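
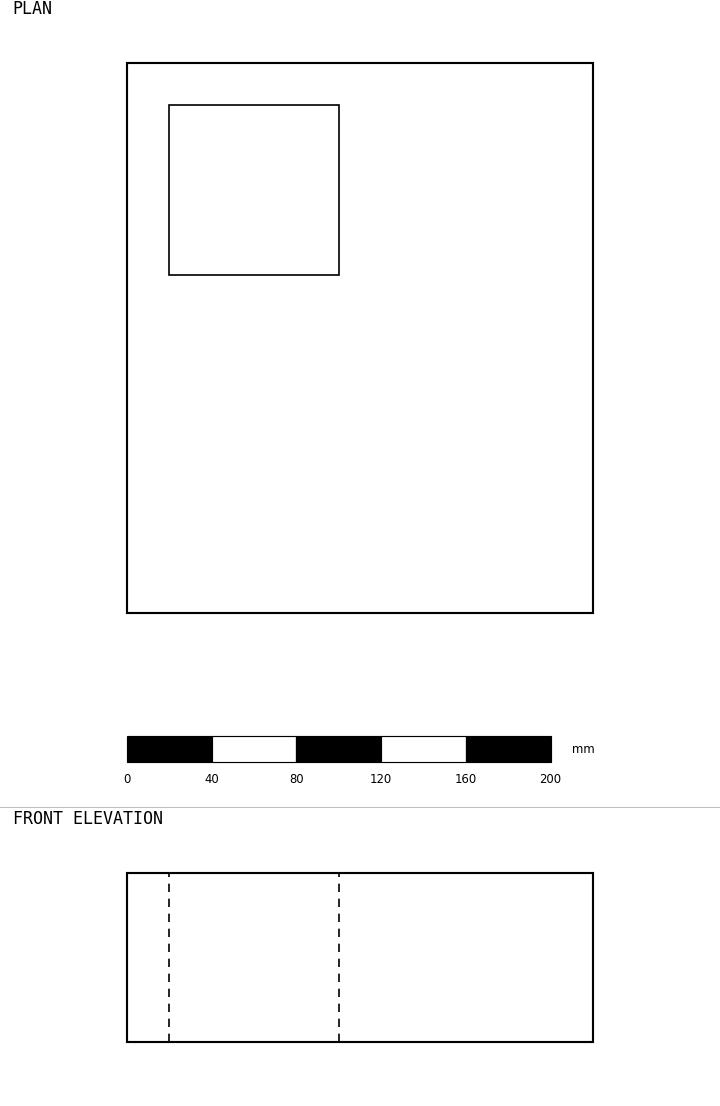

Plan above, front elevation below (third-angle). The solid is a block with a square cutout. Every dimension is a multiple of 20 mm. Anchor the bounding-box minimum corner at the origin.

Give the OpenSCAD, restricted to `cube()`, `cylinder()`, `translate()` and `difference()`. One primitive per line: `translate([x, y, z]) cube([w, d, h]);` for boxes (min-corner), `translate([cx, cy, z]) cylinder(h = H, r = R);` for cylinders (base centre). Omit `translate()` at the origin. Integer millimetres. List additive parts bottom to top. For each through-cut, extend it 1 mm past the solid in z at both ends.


difference() {
  cube([220, 260, 80]);
  translate([20, 160, -1]) cube([80, 80, 82]);
}


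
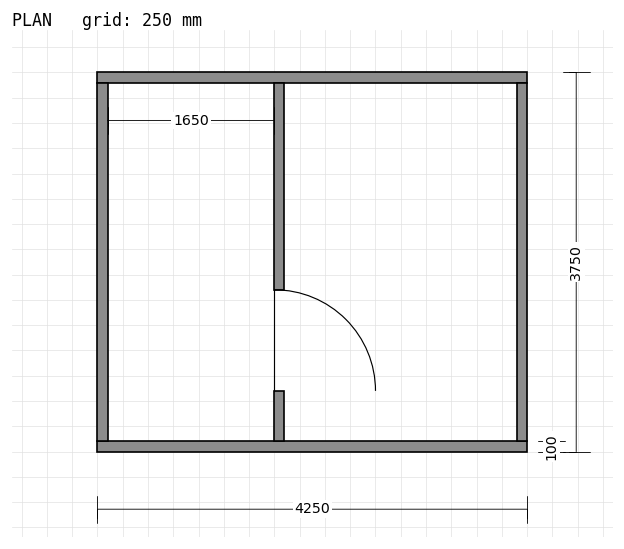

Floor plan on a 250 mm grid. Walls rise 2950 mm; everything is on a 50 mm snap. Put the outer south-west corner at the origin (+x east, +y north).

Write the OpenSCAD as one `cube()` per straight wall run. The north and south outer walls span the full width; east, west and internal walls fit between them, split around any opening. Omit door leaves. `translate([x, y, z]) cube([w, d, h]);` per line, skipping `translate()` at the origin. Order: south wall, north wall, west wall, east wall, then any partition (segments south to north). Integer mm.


cube([4250, 100, 2950]);
translate([0, 3650, 0]) cube([4250, 100, 2950]);
translate([0, 100, 0]) cube([100, 3550, 2950]);
translate([4150, 100, 0]) cube([100, 3550, 2950]);
translate([1750, 100, 0]) cube([100, 500, 2950]);
translate([1750, 1600, 0]) cube([100, 2050, 2950]);


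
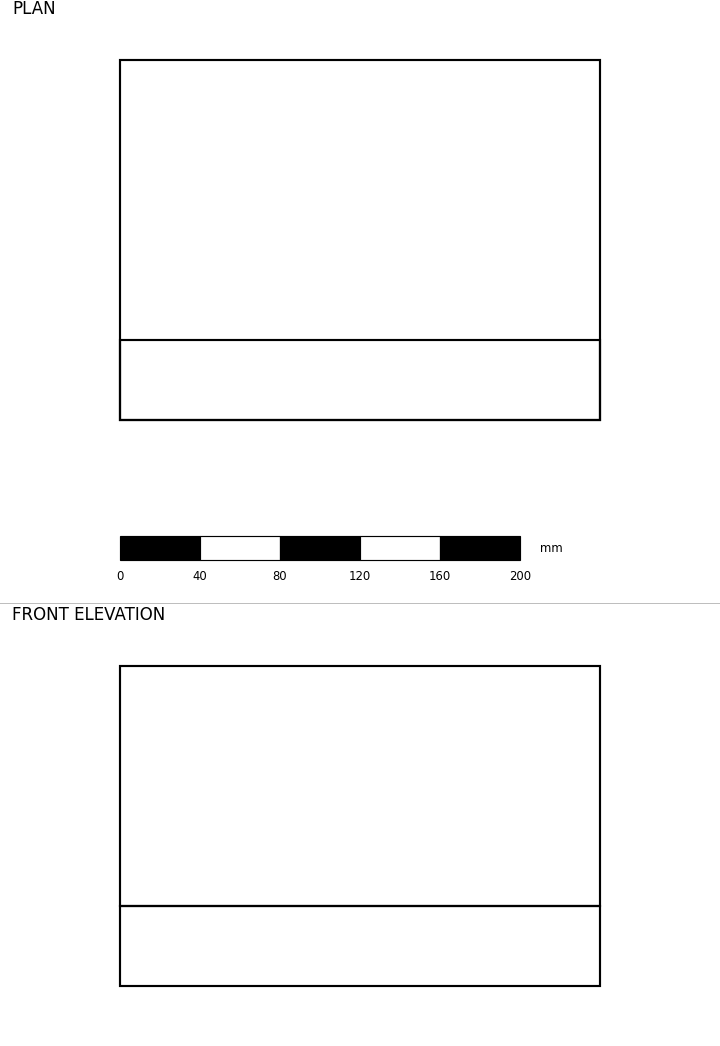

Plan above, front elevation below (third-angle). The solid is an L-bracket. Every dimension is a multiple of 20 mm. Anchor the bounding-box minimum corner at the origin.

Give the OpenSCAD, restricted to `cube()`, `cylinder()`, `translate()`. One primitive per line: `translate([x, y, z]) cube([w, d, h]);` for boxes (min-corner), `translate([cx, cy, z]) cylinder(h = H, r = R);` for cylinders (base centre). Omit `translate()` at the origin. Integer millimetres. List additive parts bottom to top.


cube([240, 180, 40]);
translate([0, 0, 40]) cube([240, 40, 120]);


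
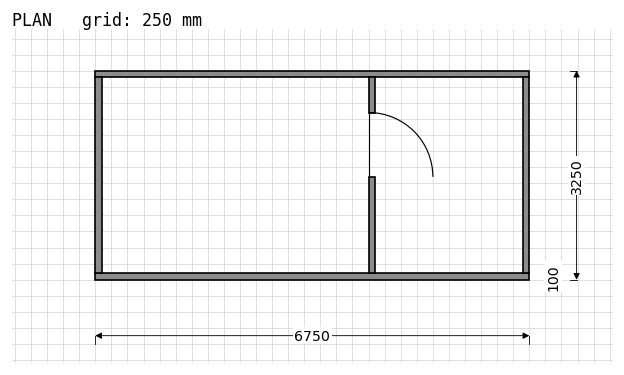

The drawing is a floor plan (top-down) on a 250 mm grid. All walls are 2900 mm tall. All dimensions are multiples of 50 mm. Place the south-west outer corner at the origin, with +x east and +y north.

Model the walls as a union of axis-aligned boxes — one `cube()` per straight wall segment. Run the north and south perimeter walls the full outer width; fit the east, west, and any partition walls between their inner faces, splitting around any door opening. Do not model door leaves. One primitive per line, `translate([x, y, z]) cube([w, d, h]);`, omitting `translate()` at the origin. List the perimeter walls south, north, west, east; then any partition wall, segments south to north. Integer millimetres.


cube([6750, 100, 2900]);
translate([0, 3150, 0]) cube([6750, 100, 2900]);
translate([0, 100, 0]) cube([100, 3050, 2900]);
translate([6650, 100, 0]) cube([100, 3050, 2900]);
translate([4250, 100, 0]) cube([100, 1500, 2900]);
translate([4250, 2600, 0]) cube([100, 550, 2900]);


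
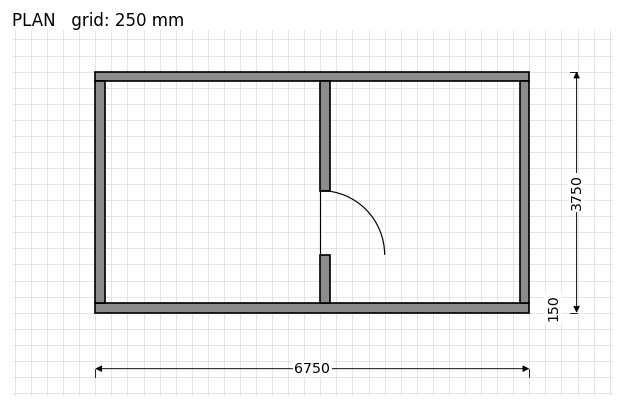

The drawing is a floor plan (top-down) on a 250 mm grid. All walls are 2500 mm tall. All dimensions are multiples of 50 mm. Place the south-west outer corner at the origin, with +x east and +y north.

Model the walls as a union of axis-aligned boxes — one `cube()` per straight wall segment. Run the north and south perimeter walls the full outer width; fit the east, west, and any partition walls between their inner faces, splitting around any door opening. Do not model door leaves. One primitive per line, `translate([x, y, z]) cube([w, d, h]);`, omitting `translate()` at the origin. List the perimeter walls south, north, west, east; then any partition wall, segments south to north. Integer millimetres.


cube([6750, 150, 2500]);
translate([0, 3600, 0]) cube([6750, 150, 2500]);
translate([0, 150, 0]) cube([150, 3450, 2500]);
translate([6600, 150, 0]) cube([150, 3450, 2500]);
translate([3500, 150, 0]) cube([150, 750, 2500]);
translate([3500, 1900, 0]) cube([150, 1700, 2500]);


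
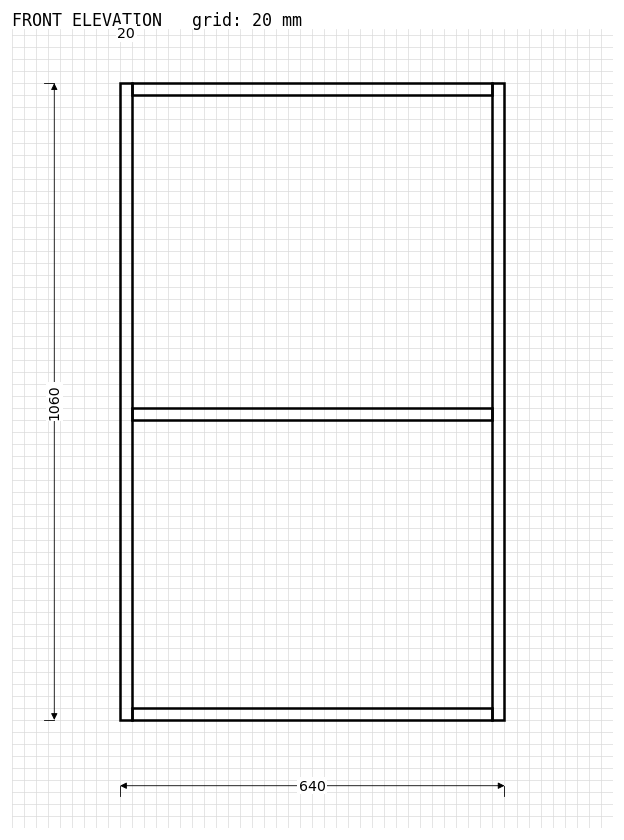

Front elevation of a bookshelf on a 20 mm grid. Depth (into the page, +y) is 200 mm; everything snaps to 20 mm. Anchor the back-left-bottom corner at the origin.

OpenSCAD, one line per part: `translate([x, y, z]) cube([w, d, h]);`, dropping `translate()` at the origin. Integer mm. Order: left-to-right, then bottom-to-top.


cube([20, 200, 1060]);
translate([20, 0, 0]) cube([600, 200, 20]);
translate([20, 0, 500]) cube([600, 200, 20]);
translate([20, 0, 1040]) cube([600, 200, 20]);
translate([620, 0, 0]) cube([20, 200, 1060]);


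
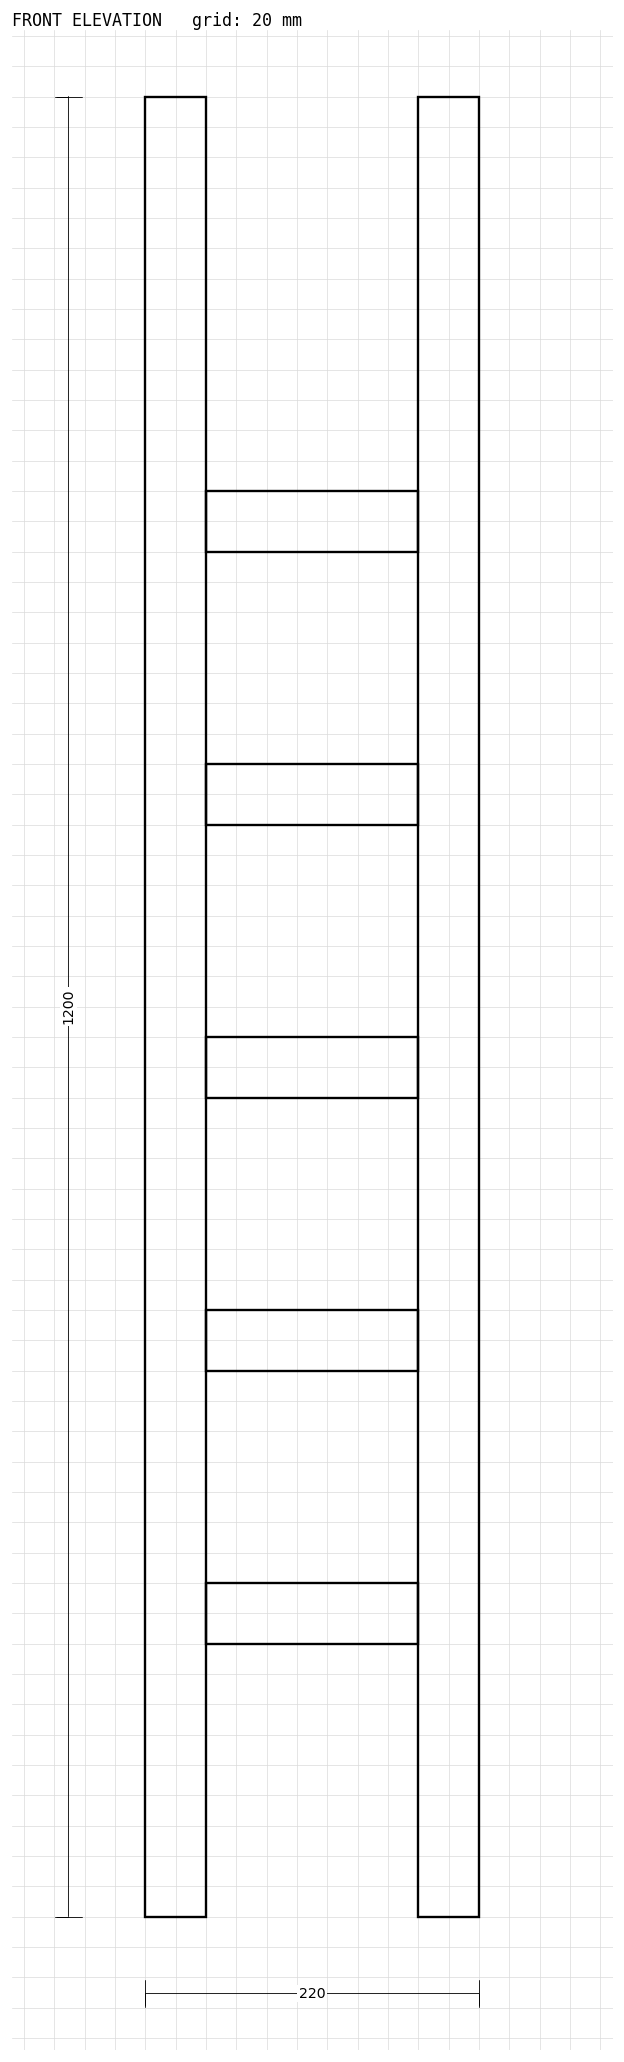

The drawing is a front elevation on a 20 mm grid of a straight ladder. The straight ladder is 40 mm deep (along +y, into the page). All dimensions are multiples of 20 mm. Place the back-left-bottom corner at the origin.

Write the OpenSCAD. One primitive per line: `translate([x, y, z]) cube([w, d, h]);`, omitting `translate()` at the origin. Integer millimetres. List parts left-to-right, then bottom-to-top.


cube([40, 40, 1200]);
translate([40, 0, 180]) cube([140, 40, 40]);
translate([40, 0, 360]) cube([140, 40, 40]);
translate([40, 0, 540]) cube([140, 40, 40]);
translate([40, 0, 720]) cube([140, 40, 40]);
translate([40, 0, 900]) cube([140, 40, 40]);
translate([180, 0, 0]) cube([40, 40, 1200]);


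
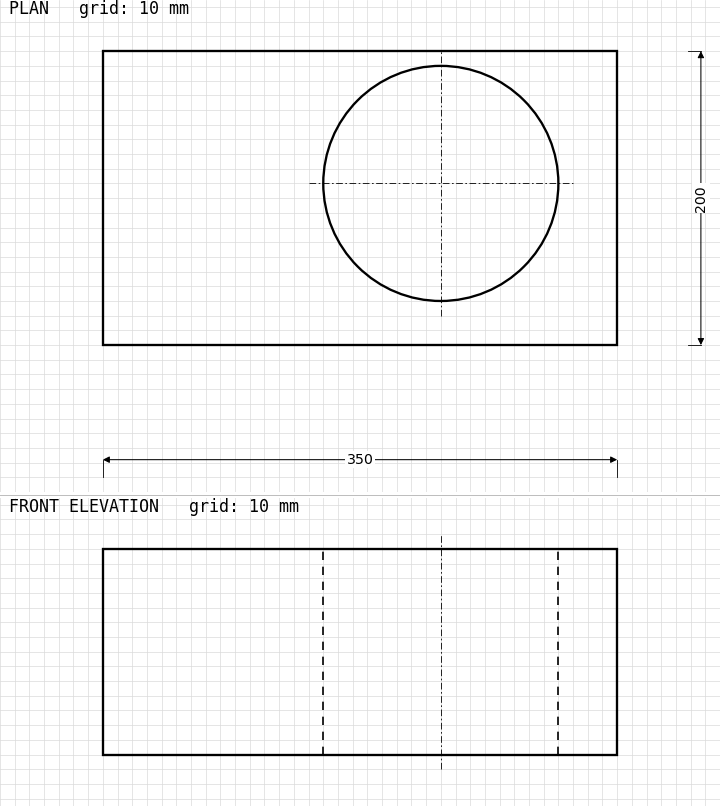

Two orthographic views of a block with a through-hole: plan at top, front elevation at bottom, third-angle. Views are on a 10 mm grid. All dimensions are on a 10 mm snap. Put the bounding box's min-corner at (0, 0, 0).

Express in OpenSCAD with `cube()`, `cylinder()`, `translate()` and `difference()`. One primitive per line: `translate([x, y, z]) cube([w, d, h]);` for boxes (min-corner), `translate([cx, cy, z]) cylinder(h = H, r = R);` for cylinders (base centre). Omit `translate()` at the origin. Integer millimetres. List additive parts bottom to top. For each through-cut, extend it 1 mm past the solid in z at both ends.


difference() {
  cube([350, 200, 140]);
  translate([230, 110, -1]) cylinder(h = 142, r = 80);
}


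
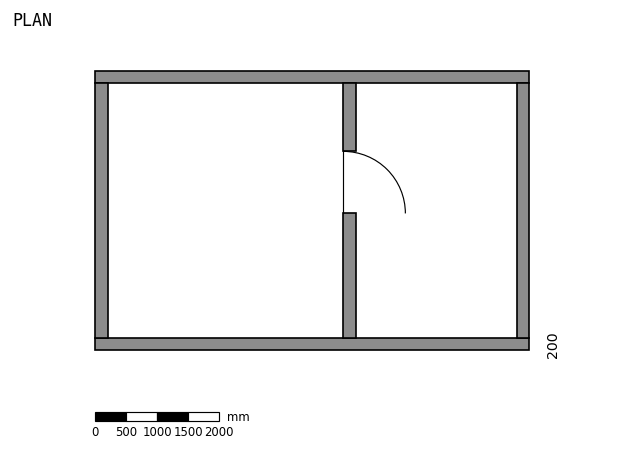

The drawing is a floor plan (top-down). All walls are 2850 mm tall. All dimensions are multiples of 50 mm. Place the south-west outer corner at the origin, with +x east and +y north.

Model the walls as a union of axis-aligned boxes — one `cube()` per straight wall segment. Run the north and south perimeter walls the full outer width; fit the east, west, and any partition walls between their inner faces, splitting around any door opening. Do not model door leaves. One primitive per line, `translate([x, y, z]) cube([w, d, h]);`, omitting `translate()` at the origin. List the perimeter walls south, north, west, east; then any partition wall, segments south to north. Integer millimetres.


cube([7000, 200, 2850]);
translate([0, 4300, 0]) cube([7000, 200, 2850]);
translate([0, 200, 0]) cube([200, 4100, 2850]);
translate([6800, 200, 0]) cube([200, 4100, 2850]);
translate([4000, 200, 0]) cube([200, 2000, 2850]);
translate([4000, 3200, 0]) cube([200, 1100, 2850]);


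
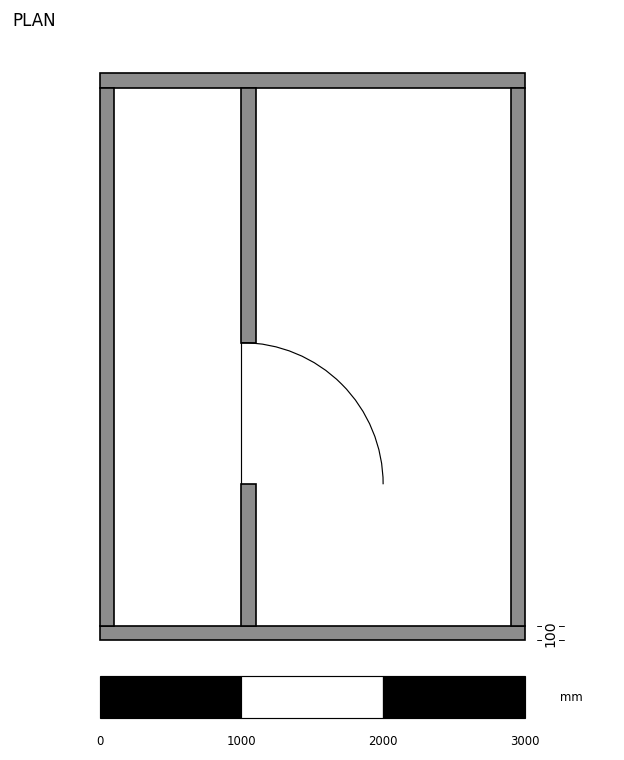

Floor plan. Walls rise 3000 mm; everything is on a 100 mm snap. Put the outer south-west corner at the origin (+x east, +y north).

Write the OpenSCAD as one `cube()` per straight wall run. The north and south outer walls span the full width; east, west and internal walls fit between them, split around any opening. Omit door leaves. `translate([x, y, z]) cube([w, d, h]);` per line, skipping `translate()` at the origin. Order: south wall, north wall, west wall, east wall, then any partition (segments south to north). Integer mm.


cube([3000, 100, 3000]);
translate([0, 3900, 0]) cube([3000, 100, 3000]);
translate([0, 100, 0]) cube([100, 3800, 3000]);
translate([2900, 100, 0]) cube([100, 3800, 3000]);
translate([1000, 100, 0]) cube([100, 1000, 3000]);
translate([1000, 2100, 0]) cube([100, 1800, 3000]);


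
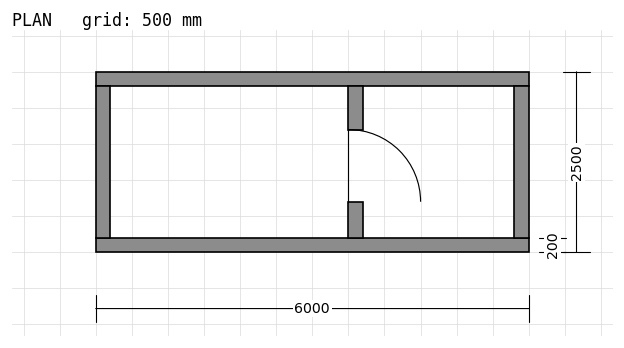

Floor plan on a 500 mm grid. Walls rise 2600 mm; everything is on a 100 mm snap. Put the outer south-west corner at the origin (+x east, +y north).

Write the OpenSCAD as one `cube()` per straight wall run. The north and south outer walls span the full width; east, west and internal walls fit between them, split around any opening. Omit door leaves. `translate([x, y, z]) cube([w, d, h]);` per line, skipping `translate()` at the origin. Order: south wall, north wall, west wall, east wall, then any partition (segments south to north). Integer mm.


cube([6000, 200, 2600]);
translate([0, 2300, 0]) cube([6000, 200, 2600]);
translate([0, 200, 0]) cube([200, 2100, 2600]);
translate([5800, 200, 0]) cube([200, 2100, 2600]);
translate([3500, 200, 0]) cube([200, 500, 2600]);
translate([3500, 1700, 0]) cube([200, 600, 2600]);


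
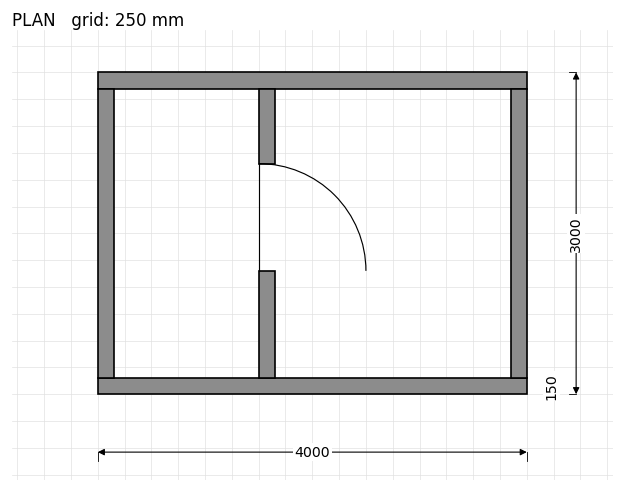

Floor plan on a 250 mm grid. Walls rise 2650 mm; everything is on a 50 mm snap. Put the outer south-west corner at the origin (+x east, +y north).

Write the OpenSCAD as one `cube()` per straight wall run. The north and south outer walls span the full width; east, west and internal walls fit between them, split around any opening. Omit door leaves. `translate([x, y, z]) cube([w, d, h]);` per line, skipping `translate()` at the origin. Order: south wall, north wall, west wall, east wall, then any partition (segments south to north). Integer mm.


cube([4000, 150, 2650]);
translate([0, 2850, 0]) cube([4000, 150, 2650]);
translate([0, 150, 0]) cube([150, 2700, 2650]);
translate([3850, 150, 0]) cube([150, 2700, 2650]);
translate([1500, 150, 0]) cube([150, 1000, 2650]);
translate([1500, 2150, 0]) cube([150, 700, 2650]);


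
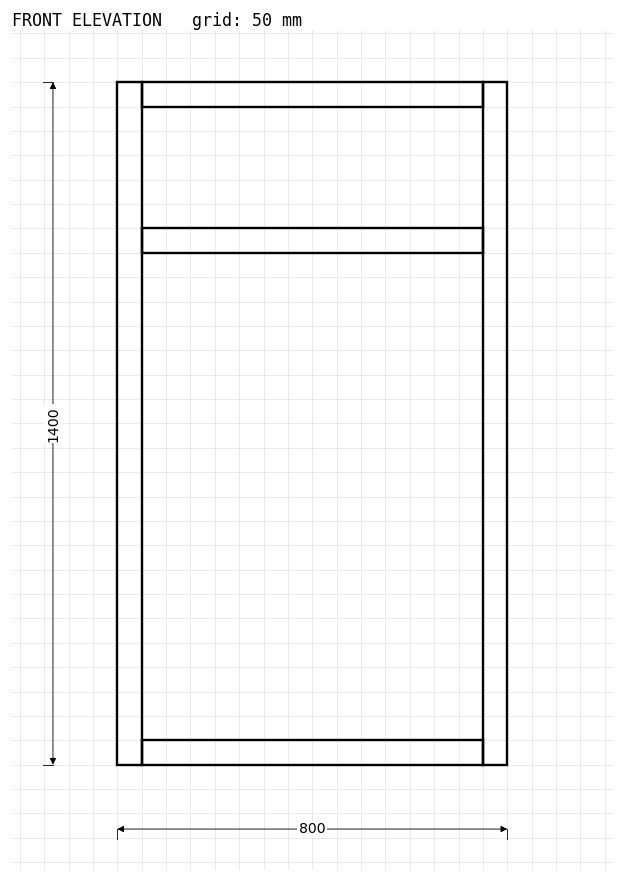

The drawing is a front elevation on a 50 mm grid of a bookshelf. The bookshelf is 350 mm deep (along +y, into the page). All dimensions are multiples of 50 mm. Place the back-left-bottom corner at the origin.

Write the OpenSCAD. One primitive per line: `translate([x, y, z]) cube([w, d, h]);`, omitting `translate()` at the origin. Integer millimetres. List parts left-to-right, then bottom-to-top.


cube([50, 350, 1400]);
translate([50, 0, 0]) cube([700, 350, 50]);
translate([50, 0, 1050]) cube([700, 350, 50]);
translate([50, 0, 1350]) cube([700, 350, 50]);
translate([750, 0, 0]) cube([50, 350, 1400]);


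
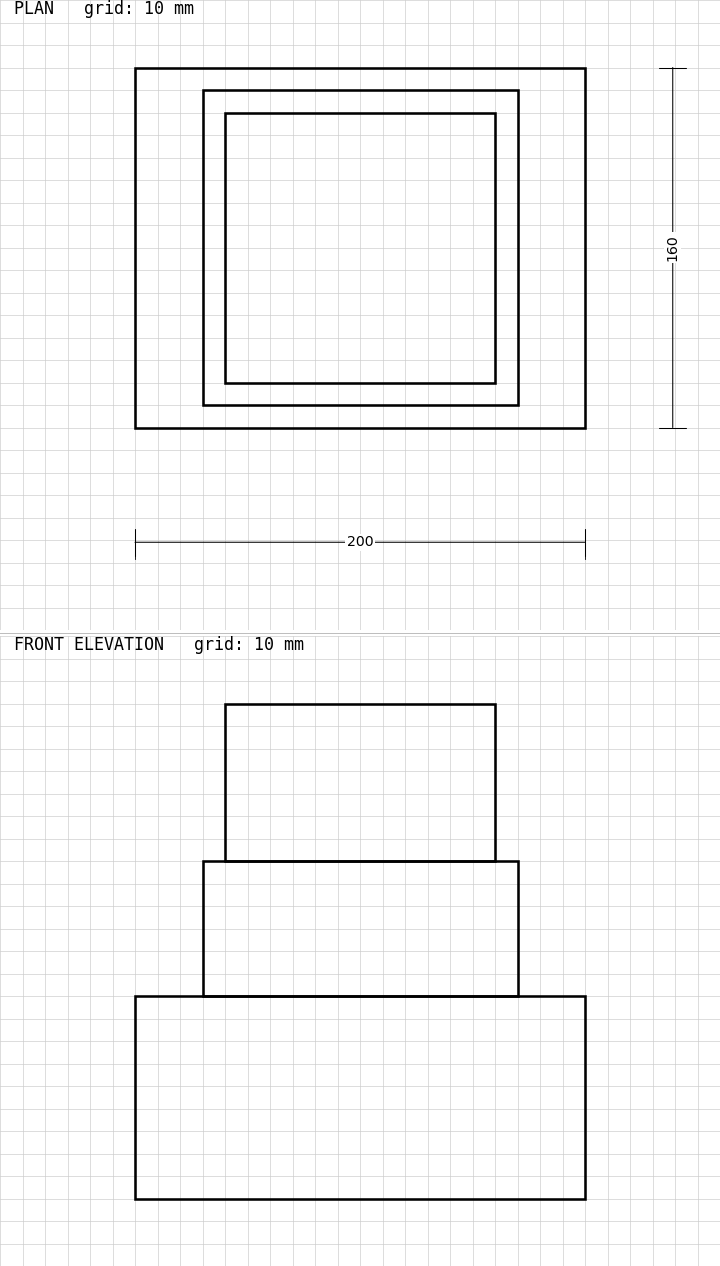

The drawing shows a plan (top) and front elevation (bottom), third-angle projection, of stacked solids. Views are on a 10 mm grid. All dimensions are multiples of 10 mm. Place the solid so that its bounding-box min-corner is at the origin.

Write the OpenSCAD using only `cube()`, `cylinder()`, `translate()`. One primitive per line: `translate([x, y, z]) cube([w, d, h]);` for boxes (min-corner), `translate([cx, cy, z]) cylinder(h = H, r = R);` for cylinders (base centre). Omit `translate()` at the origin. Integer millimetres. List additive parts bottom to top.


cube([200, 160, 90]);
translate([30, 10, 90]) cube([140, 140, 60]);
translate([40, 20, 150]) cube([120, 120, 70]);


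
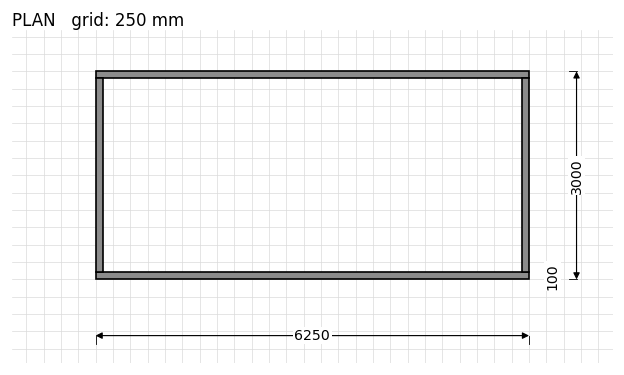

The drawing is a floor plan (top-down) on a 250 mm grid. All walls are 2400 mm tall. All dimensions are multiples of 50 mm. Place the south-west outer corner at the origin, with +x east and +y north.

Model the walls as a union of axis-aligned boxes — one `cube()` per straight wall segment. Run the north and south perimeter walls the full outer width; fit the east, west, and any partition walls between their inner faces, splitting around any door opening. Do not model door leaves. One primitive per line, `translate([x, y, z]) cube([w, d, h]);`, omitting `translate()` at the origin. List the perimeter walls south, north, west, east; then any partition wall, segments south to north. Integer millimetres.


cube([6250, 100, 2400]);
translate([0, 2900, 0]) cube([6250, 100, 2400]);
translate([0, 100, 0]) cube([100, 2800, 2400]);
translate([6150, 100, 0]) cube([100, 2800, 2400]);


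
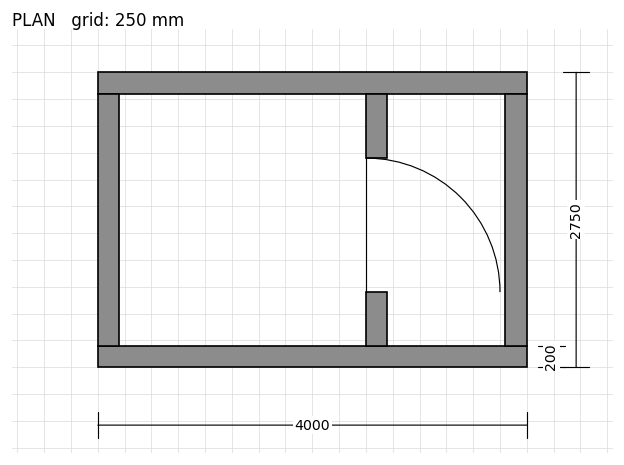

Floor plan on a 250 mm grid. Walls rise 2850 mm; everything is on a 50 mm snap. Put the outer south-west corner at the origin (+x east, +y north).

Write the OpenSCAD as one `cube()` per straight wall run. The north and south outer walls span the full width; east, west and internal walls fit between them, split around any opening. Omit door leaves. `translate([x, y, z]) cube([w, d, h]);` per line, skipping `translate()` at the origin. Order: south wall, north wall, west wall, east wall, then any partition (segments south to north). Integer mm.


cube([4000, 200, 2850]);
translate([0, 2550, 0]) cube([4000, 200, 2850]);
translate([0, 200, 0]) cube([200, 2350, 2850]);
translate([3800, 200, 0]) cube([200, 2350, 2850]);
translate([2500, 200, 0]) cube([200, 500, 2850]);
translate([2500, 1950, 0]) cube([200, 600, 2850]);


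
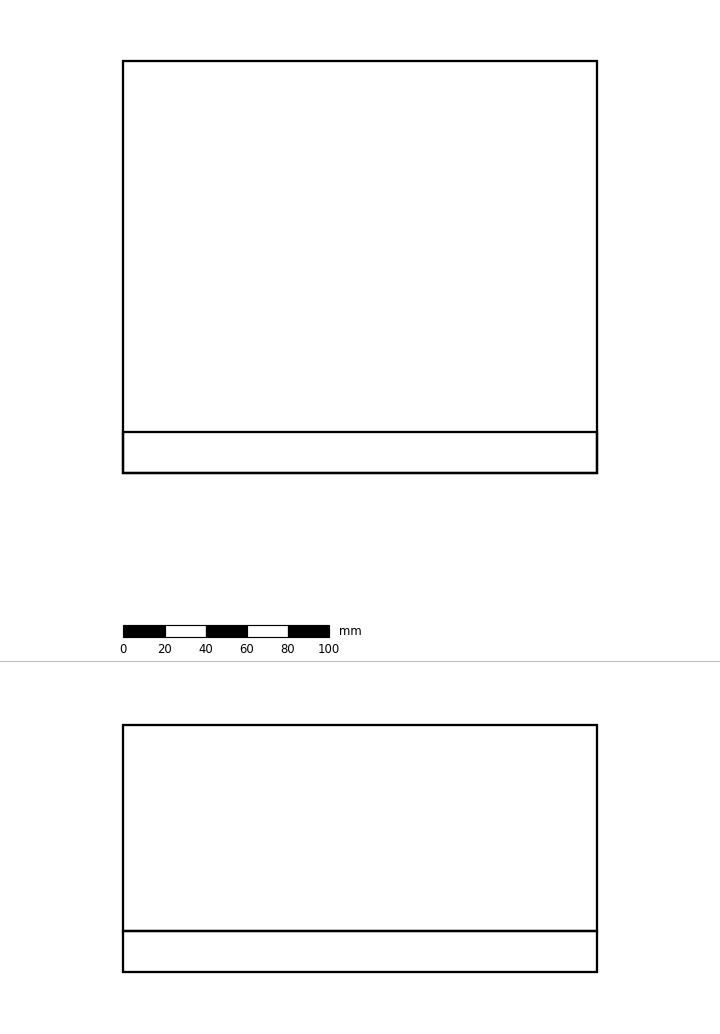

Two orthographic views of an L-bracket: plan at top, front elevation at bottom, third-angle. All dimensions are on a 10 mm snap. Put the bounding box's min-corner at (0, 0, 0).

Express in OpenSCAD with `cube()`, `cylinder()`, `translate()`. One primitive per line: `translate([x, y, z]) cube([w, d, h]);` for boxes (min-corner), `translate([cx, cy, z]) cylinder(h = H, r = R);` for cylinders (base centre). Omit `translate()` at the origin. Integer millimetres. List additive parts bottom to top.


cube([230, 200, 20]);
translate([0, 0, 20]) cube([230, 20, 100]);


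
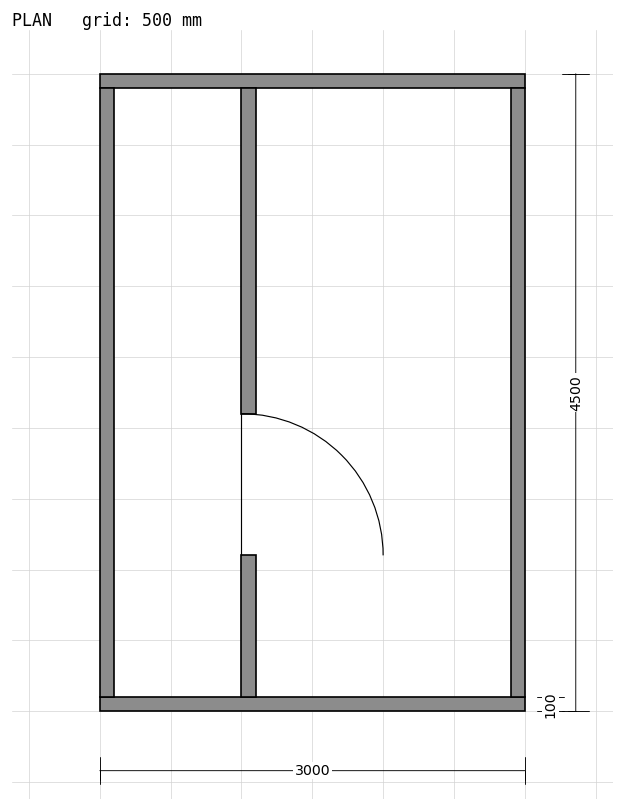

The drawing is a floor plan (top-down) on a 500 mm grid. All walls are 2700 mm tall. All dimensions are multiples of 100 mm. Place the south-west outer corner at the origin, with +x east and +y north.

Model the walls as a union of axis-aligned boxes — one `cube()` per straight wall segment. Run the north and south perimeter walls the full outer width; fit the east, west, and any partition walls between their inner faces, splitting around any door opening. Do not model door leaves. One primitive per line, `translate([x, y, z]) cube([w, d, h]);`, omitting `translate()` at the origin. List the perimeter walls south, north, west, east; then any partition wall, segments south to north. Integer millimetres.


cube([3000, 100, 2700]);
translate([0, 4400, 0]) cube([3000, 100, 2700]);
translate([0, 100, 0]) cube([100, 4300, 2700]);
translate([2900, 100, 0]) cube([100, 4300, 2700]);
translate([1000, 100, 0]) cube([100, 1000, 2700]);
translate([1000, 2100, 0]) cube([100, 2300, 2700]);


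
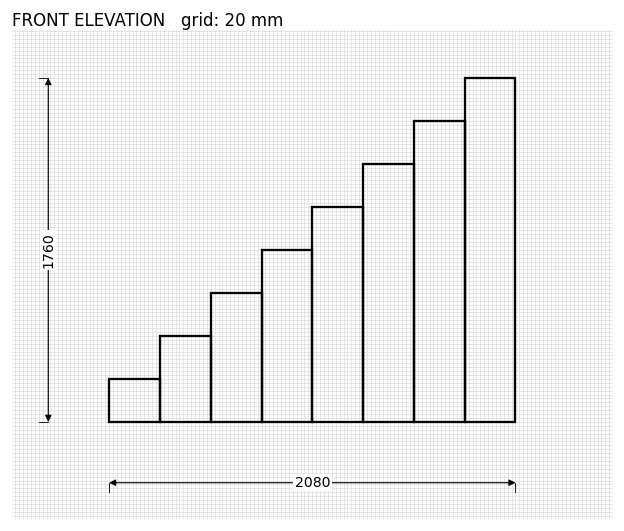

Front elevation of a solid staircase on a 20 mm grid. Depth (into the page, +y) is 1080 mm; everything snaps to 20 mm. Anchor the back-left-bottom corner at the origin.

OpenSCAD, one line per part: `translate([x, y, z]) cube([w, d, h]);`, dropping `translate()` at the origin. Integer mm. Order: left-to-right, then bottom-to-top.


cube([260, 1080, 220]);
translate([260, 0, 0]) cube([260, 1080, 440]);
translate([520, 0, 0]) cube([260, 1080, 660]);
translate([780, 0, 0]) cube([260, 1080, 880]);
translate([1040, 0, 0]) cube([260, 1080, 1100]);
translate([1300, 0, 0]) cube([260, 1080, 1320]);
translate([1560, 0, 0]) cube([260, 1080, 1540]);
translate([1820, 0, 0]) cube([260, 1080, 1760]);


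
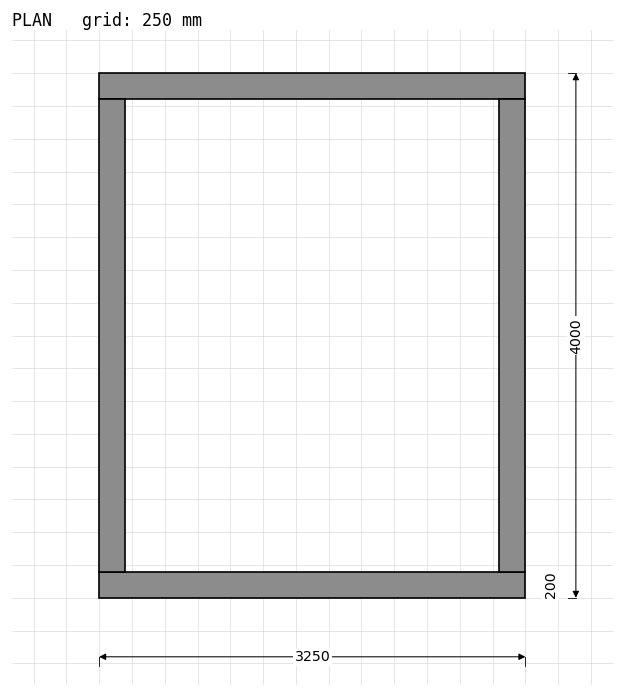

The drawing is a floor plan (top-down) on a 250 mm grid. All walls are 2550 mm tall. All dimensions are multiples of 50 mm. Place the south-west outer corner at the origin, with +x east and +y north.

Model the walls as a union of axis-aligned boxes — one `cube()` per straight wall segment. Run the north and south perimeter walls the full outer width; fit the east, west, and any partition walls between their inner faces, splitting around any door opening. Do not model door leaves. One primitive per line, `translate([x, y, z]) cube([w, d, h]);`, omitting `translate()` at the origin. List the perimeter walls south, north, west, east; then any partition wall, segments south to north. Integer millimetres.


cube([3250, 200, 2550]);
translate([0, 3800, 0]) cube([3250, 200, 2550]);
translate([0, 200, 0]) cube([200, 3600, 2550]);
translate([3050, 200, 0]) cube([200, 3600, 2550]);


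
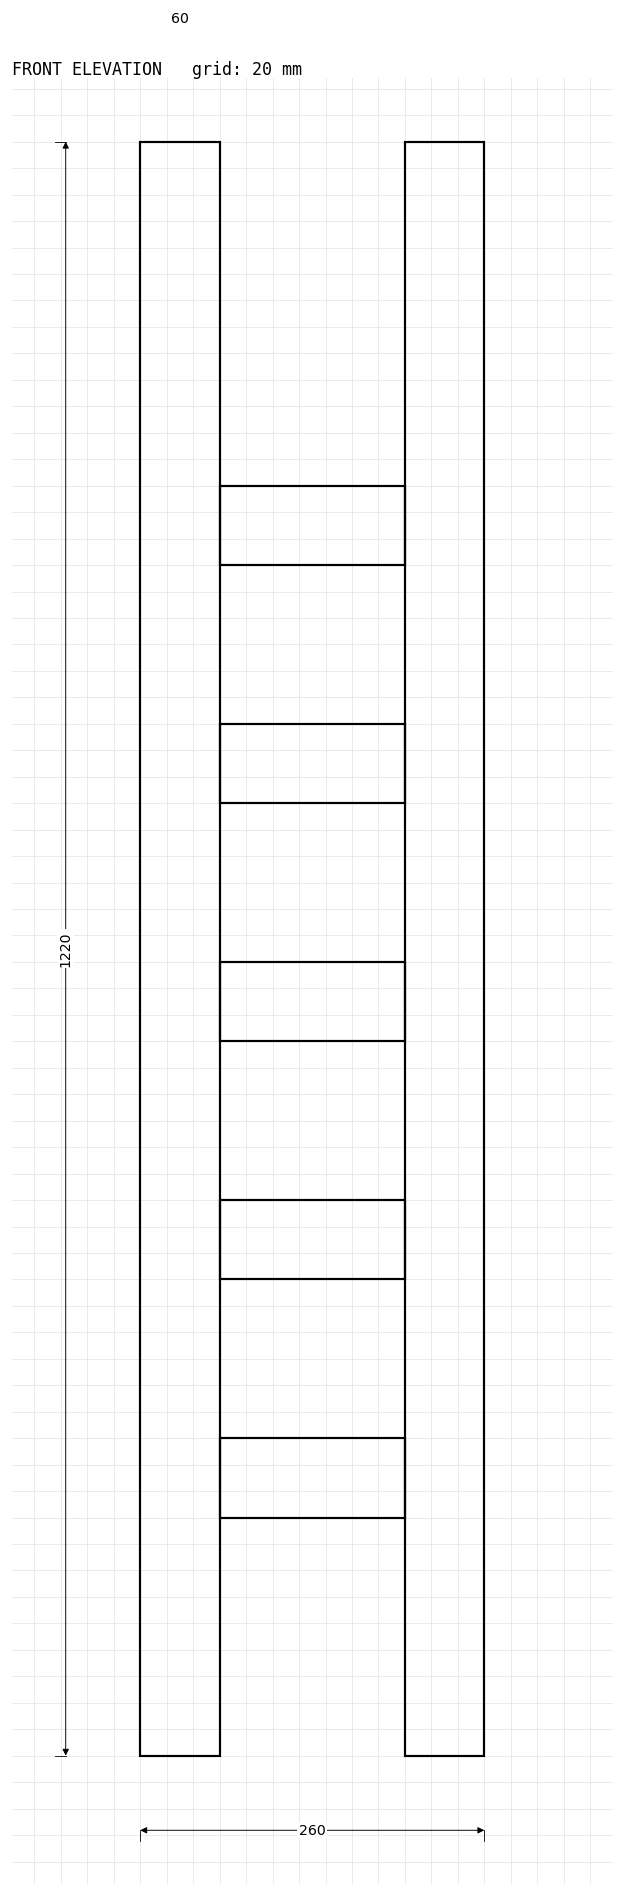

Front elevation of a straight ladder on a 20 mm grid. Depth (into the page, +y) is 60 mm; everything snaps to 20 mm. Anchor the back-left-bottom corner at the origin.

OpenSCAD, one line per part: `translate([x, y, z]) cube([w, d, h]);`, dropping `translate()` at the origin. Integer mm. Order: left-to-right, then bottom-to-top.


cube([60, 60, 1220]);
translate([60, 0, 180]) cube([140, 60, 60]);
translate([60, 0, 360]) cube([140, 60, 60]);
translate([60, 0, 540]) cube([140, 60, 60]);
translate([60, 0, 720]) cube([140, 60, 60]);
translate([60, 0, 900]) cube([140, 60, 60]);
translate([200, 0, 0]) cube([60, 60, 1220]);


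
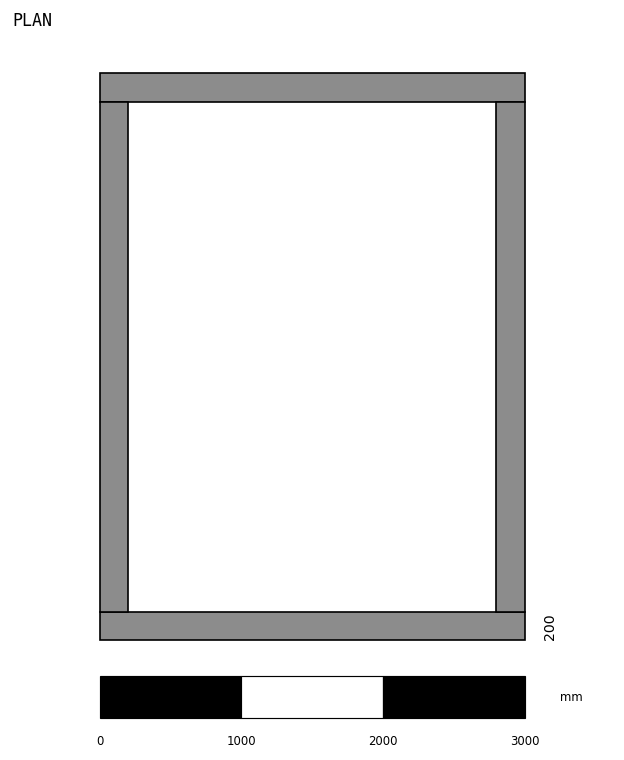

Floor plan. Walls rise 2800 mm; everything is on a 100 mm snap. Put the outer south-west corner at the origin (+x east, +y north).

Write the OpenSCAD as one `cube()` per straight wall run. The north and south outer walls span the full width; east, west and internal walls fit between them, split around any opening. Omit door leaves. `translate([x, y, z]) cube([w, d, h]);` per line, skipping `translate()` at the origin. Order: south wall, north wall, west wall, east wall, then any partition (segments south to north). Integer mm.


cube([3000, 200, 2800]);
translate([0, 3800, 0]) cube([3000, 200, 2800]);
translate([0, 200, 0]) cube([200, 3600, 2800]);
translate([2800, 200, 0]) cube([200, 3600, 2800]);


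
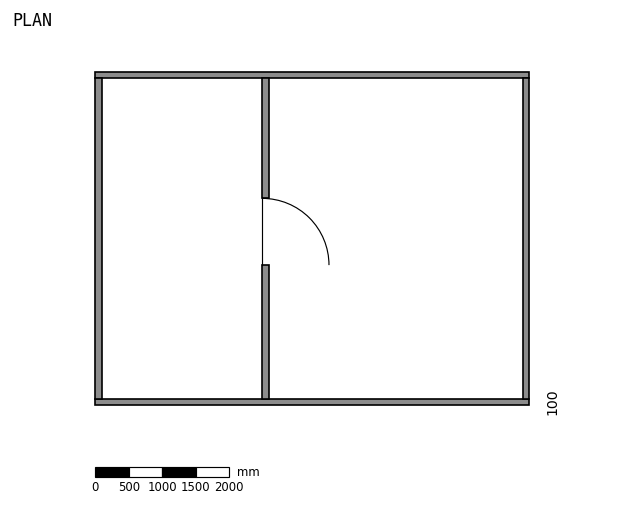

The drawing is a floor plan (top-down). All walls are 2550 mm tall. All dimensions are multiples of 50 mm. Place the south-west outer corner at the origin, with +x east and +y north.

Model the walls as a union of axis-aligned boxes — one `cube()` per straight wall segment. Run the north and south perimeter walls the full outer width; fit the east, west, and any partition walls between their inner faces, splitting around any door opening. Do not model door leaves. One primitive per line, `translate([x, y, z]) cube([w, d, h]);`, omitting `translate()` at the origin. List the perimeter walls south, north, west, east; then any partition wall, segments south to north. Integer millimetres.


cube([6500, 100, 2550]);
translate([0, 4900, 0]) cube([6500, 100, 2550]);
translate([0, 100, 0]) cube([100, 4800, 2550]);
translate([6400, 100, 0]) cube([100, 4800, 2550]);
translate([2500, 100, 0]) cube([100, 2000, 2550]);
translate([2500, 3100, 0]) cube([100, 1800, 2550]);


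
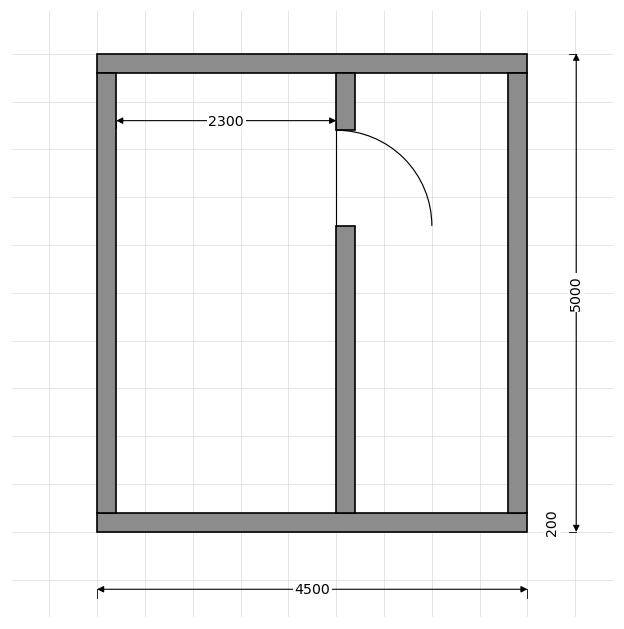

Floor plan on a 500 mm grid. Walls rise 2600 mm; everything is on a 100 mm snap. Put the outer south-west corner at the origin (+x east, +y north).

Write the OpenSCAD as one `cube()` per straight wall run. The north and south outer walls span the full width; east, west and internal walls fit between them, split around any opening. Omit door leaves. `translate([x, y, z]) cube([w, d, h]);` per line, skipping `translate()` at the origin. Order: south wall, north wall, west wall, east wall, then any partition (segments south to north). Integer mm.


cube([4500, 200, 2600]);
translate([0, 4800, 0]) cube([4500, 200, 2600]);
translate([0, 200, 0]) cube([200, 4600, 2600]);
translate([4300, 200, 0]) cube([200, 4600, 2600]);
translate([2500, 200, 0]) cube([200, 3000, 2600]);
translate([2500, 4200, 0]) cube([200, 600, 2600]);


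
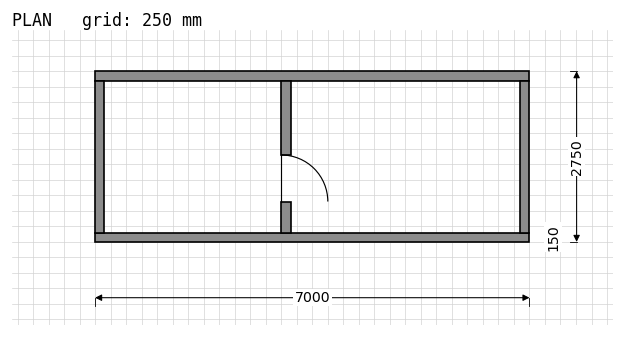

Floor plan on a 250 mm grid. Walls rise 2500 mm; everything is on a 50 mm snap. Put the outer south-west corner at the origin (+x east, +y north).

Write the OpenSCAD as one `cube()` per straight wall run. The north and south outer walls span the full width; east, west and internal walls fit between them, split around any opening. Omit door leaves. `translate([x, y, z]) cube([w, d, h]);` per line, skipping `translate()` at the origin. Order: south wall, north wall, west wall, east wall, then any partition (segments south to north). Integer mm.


cube([7000, 150, 2500]);
translate([0, 2600, 0]) cube([7000, 150, 2500]);
translate([0, 150, 0]) cube([150, 2450, 2500]);
translate([6850, 150, 0]) cube([150, 2450, 2500]);
translate([3000, 150, 0]) cube([150, 500, 2500]);
translate([3000, 1400, 0]) cube([150, 1200, 2500]);


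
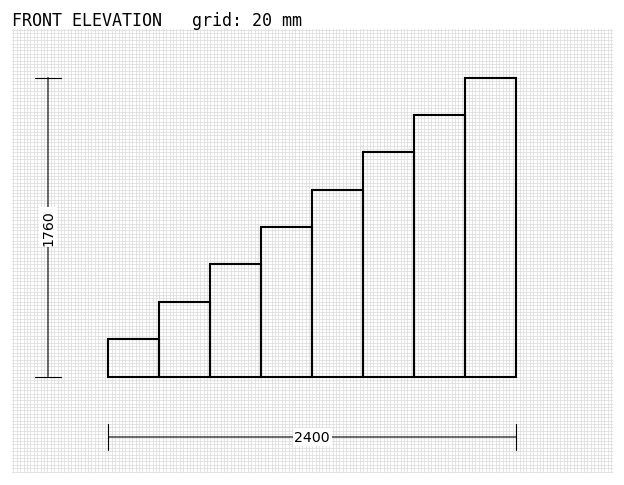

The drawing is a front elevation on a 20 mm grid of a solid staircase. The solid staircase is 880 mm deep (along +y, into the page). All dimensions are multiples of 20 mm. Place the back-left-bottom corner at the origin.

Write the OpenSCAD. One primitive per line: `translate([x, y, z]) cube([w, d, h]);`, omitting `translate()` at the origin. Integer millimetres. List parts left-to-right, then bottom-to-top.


cube([300, 880, 220]);
translate([300, 0, 0]) cube([300, 880, 440]);
translate([600, 0, 0]) cube([300, 880, 660]);
translate([900, 0, 0]) cube([300, 880, 880]);
translate([1200, 0, 0]) cube([300, 880, 1100]);
translate([1500, 0, 0]) cube([300, 880, 1320]);
translate([1800, 0, 0]) cube([300, 880, 1540]);
translate([2100, 0, 0]) cube([300, 880, 1760]);


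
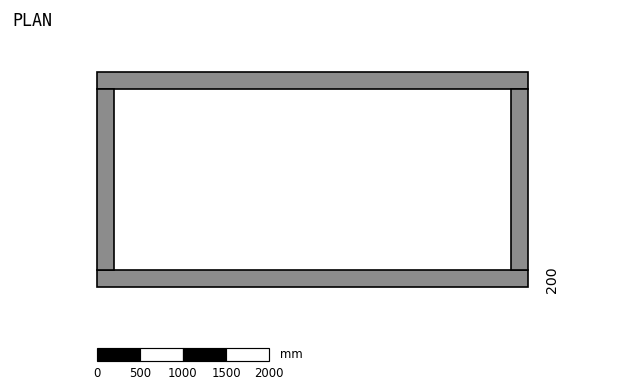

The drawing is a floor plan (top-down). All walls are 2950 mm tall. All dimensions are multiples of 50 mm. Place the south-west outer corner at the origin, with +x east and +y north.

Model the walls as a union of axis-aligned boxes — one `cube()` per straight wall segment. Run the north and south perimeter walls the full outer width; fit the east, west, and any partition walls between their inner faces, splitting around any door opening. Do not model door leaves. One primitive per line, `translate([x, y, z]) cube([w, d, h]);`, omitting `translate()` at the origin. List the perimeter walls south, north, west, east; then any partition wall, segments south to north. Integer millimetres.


cube([5000, 200, 2950]);
translate([0, 2300, 0]) cube([5000, 200, 2950]);
translate([0, 200, 0]) cube([200, 2100, 2950]);
translate([4800, 200, 0]) cube([200, 2100, 2950]);


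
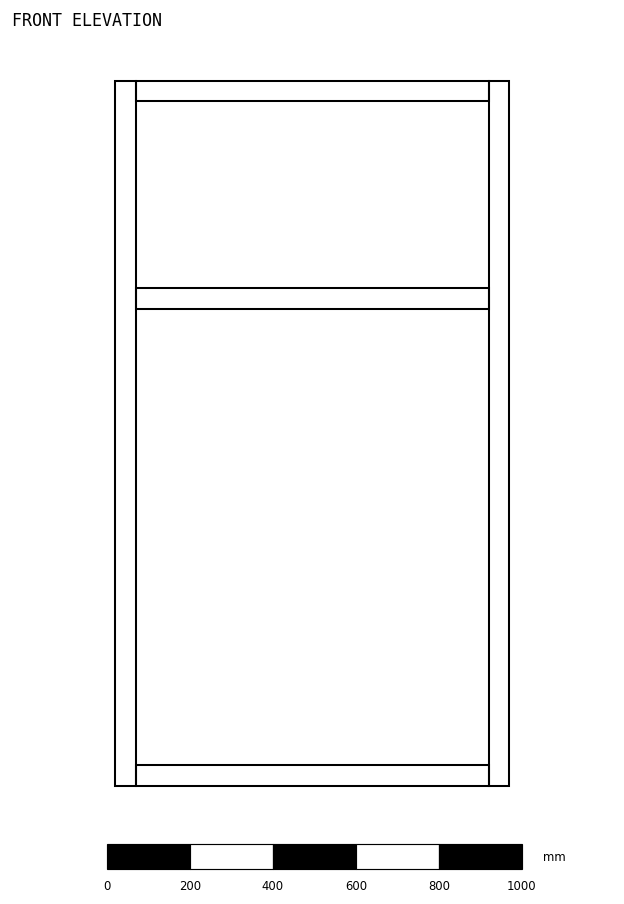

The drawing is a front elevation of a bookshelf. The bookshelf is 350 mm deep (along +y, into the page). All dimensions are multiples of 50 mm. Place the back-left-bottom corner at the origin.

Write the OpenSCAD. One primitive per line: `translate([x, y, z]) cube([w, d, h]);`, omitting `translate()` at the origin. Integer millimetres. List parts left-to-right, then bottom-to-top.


cube([50, 350, 1700]);
translate([50, 0, 0]) cube([850, 350, 50]);
translate([50, 0, 1150]) cube([850, 350, 50]);
translate([50, 0, 1650]) cube([850, 350, 50]);
translate([900, 0, 0]) cube([50, 350, 1700]);


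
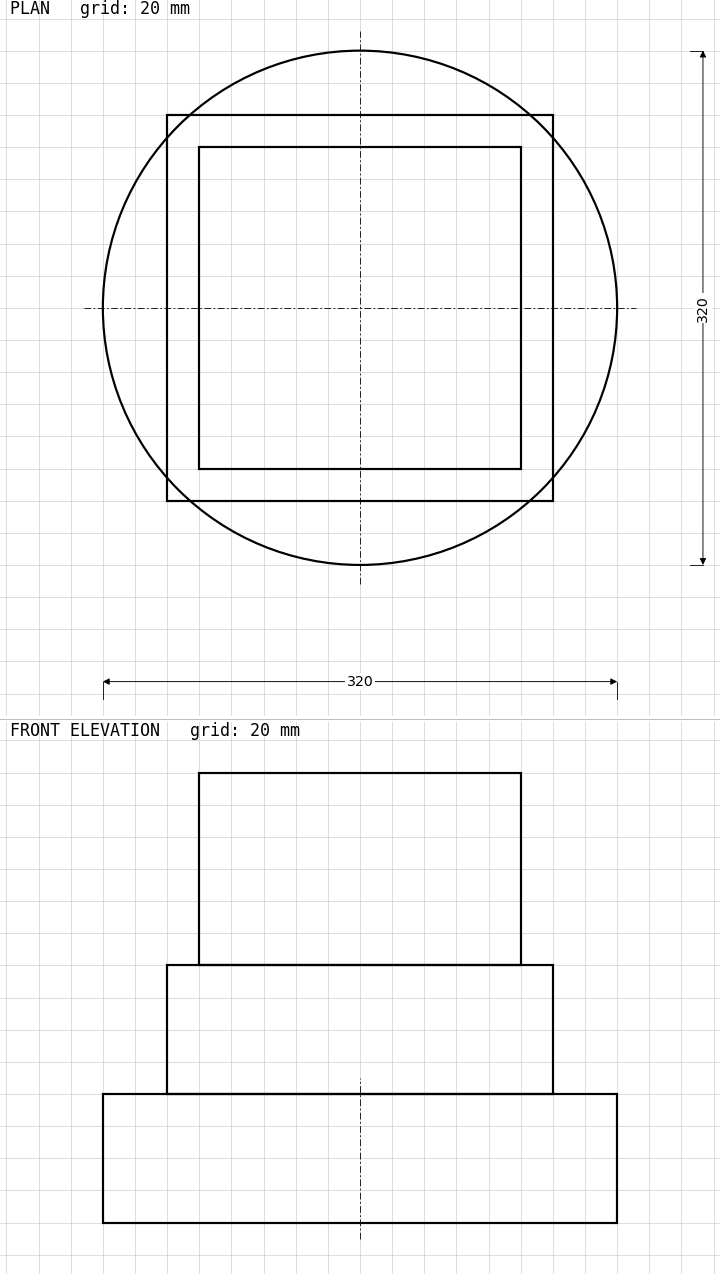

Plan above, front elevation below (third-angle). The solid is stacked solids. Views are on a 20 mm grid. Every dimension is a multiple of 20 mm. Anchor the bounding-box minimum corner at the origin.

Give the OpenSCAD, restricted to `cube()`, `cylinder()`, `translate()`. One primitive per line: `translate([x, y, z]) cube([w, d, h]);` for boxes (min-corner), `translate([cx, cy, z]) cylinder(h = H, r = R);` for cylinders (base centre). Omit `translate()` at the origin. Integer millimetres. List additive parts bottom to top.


translate([160, 160, 0]) cylinder(h = 80, r = 160);
translate([40, 40, 80]) cube([240, 240, 80]);
translate([60, 60, 160]) cube([200, 200, 120]);


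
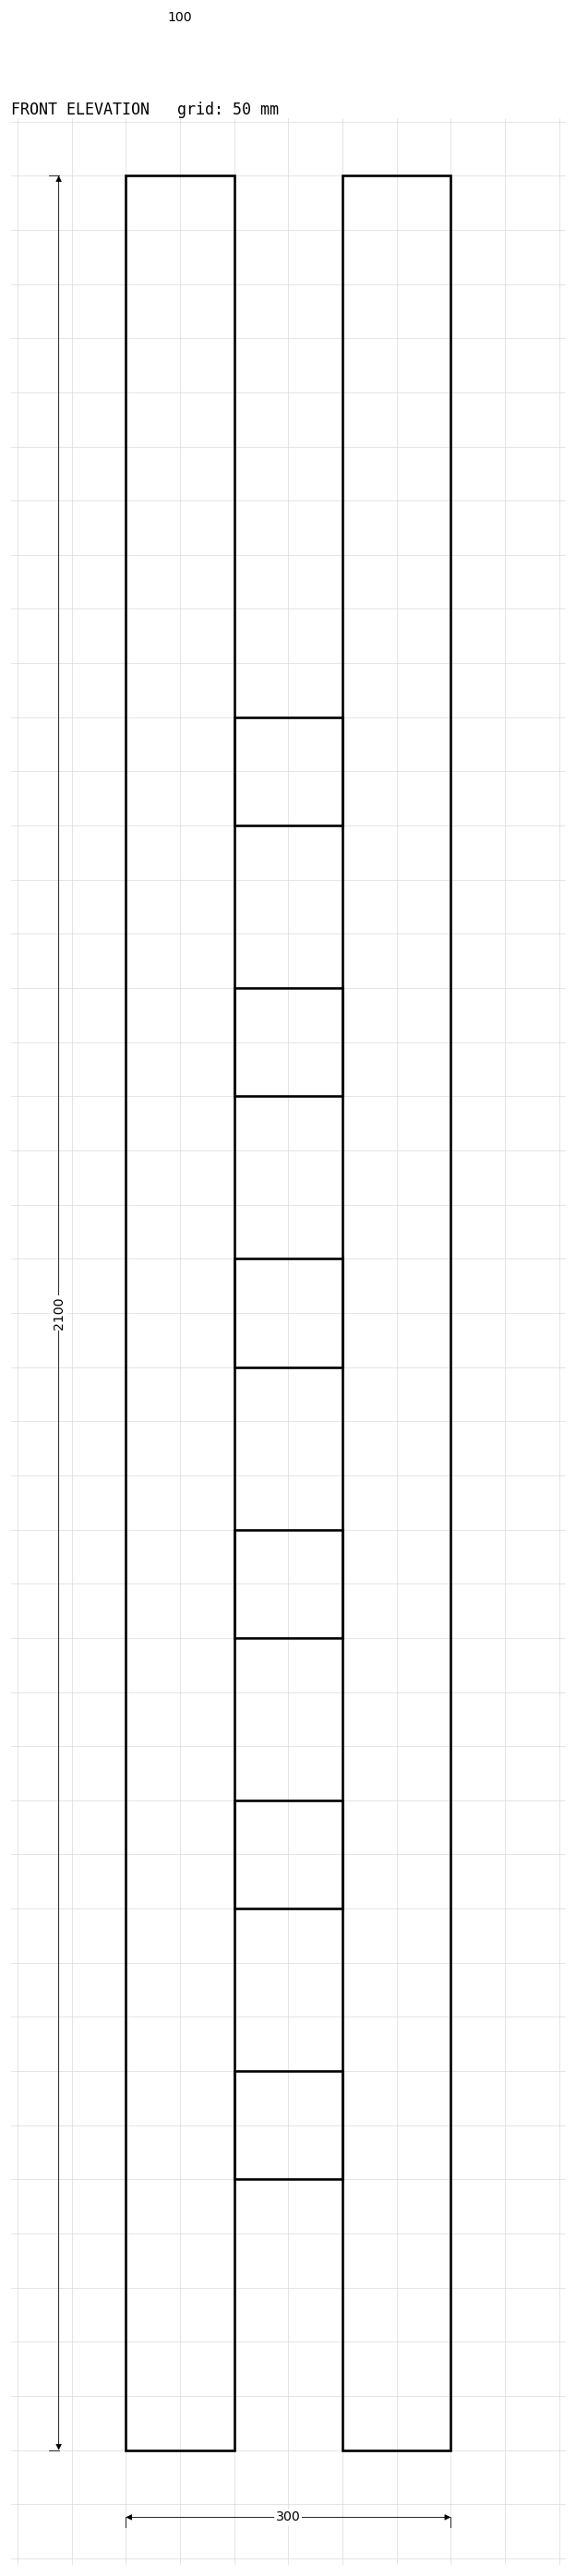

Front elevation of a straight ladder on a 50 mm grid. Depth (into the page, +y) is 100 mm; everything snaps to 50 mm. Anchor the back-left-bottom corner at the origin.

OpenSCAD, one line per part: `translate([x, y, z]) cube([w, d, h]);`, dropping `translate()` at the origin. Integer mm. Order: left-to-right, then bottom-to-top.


cube([100, 100, 2100]);
translate([100, 0, 250]) cube([100, 100, 100]);
translate([100, 0, 500]) cube([100, 100, 100]);
translate([100, 0, 750]) cube([100, 100, 100]);
translate([100, 0, 1000]) cube([100, 100, 100]);
translate([100, 0, 1250]) cube([100, 100, 100]);
translate([100, 0, 1500]) cube([100, 100, 100]);
translate([200, 0, 0]) cube([100, 100, 2100]);


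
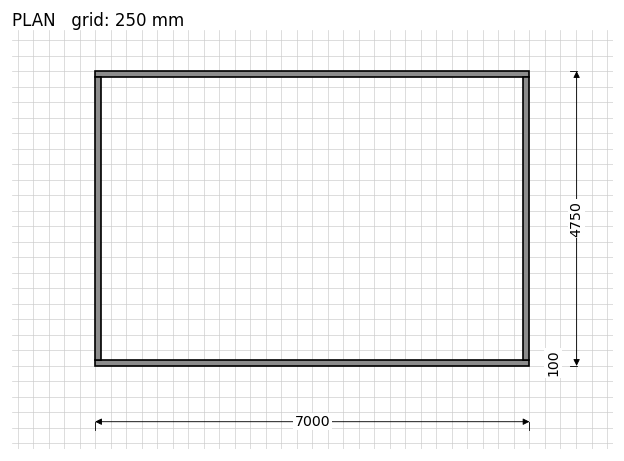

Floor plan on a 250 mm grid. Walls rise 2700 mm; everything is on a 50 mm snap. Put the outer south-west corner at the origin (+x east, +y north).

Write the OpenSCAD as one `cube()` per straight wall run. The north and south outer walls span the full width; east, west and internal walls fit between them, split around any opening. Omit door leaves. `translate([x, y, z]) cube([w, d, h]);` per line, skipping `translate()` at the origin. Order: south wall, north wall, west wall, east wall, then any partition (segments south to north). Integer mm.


cube([7000, 100, 2700]);
translate([0, 4650, 0]) cube([7000, 100, 2700]);
translate([0, 100, 0]) cube([100, 4550, 2700]);
translate([6900, 100, 0]) cube([100, 4550, 2700]);


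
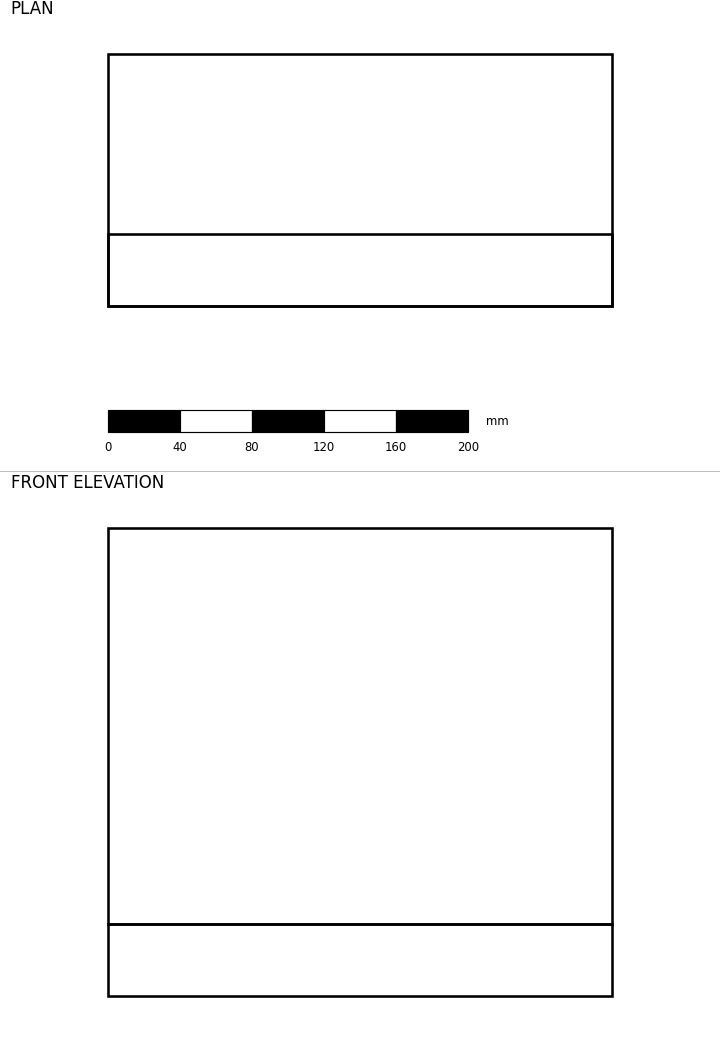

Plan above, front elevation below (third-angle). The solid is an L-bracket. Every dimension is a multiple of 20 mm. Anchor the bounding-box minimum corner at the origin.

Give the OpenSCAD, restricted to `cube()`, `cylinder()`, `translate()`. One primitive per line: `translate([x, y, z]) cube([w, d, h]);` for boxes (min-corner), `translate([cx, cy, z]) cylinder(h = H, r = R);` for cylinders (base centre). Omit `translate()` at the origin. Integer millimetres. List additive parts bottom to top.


cube([280, 140, 40]);
translate([0, 0, 40]) cube([280, 40, 220]);


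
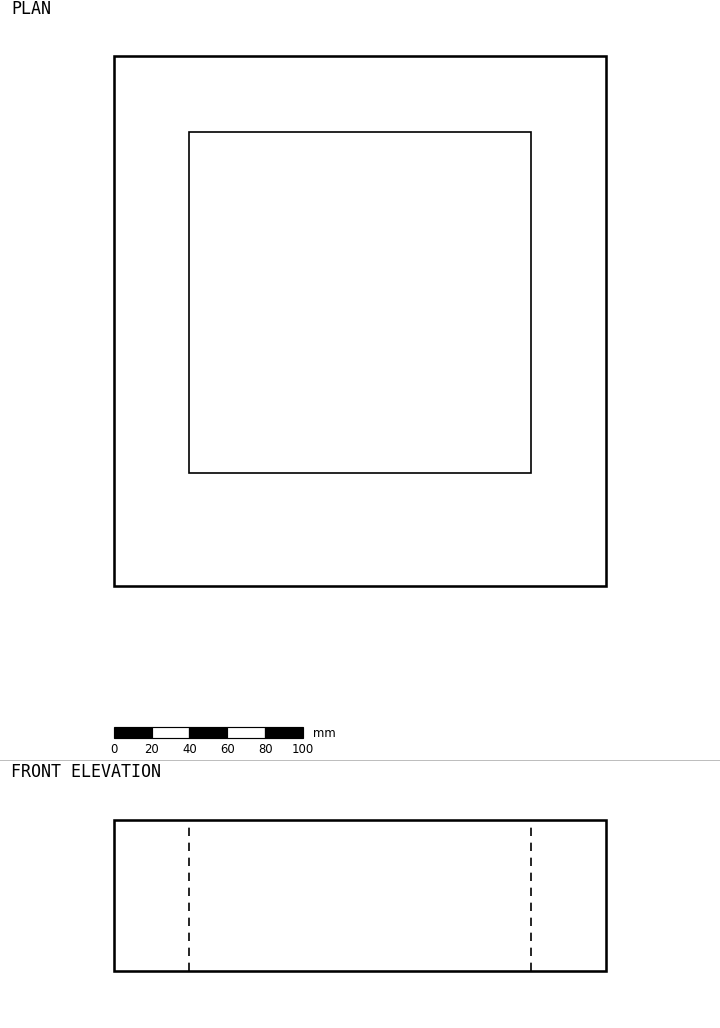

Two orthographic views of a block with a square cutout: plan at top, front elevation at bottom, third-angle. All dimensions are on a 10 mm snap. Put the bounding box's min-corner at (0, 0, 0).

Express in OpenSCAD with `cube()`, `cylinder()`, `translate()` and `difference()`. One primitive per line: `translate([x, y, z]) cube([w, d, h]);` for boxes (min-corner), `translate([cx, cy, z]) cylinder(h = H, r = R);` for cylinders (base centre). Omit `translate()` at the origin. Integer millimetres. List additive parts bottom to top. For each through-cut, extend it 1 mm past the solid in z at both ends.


difference() {
  cube([260, 280, 80]);
  translate([40, 60, -1]) cube([180, 180, 82]);
}


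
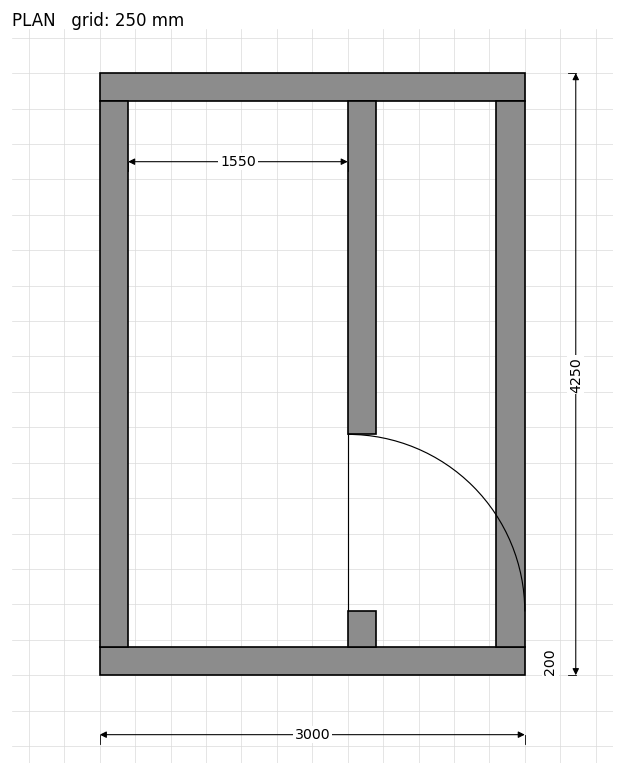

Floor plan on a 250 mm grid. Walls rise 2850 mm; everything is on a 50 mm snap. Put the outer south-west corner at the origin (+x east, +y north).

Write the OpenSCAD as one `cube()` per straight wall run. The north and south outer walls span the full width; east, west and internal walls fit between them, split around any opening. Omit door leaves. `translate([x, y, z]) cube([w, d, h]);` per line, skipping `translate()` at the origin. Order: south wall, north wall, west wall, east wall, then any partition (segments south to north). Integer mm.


cube([3000, 200, 2850]);
translate([0, 4050, 0]) cube([3000, 200, 2850]);
translate([0, 200, 0]) cube([200, 3850, 2850]);
translate([2800, 200, 0]) cube([200, 3850, 2850]);
translate([1750, 200, 0]) cube([200, 250, 2850]);
translate([1750, 1700, 0]) cube([200, 2350, 2850]);


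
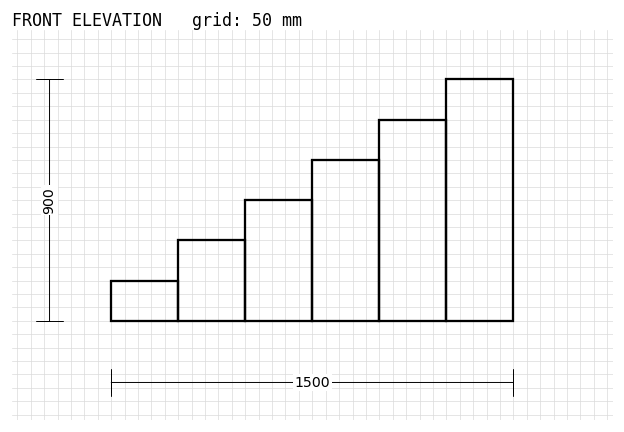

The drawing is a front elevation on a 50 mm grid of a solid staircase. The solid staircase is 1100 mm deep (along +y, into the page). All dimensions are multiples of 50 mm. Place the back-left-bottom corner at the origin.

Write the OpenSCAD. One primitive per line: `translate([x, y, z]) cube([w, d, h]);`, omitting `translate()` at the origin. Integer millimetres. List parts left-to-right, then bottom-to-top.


cube([250, 1100, 150]);
translate([250, 0, 0]) cube([250, 1100, 300]);
translate([500, 0, 0]) cube([250, 1100, 450]);
translate([750, 0, 0]) cube([250, 1100, 600]);
translate([1000, 0, 0]) cube([250, 1100, 750]);
translate([1250, 0, 0]) cube([250, 1100, 900]);


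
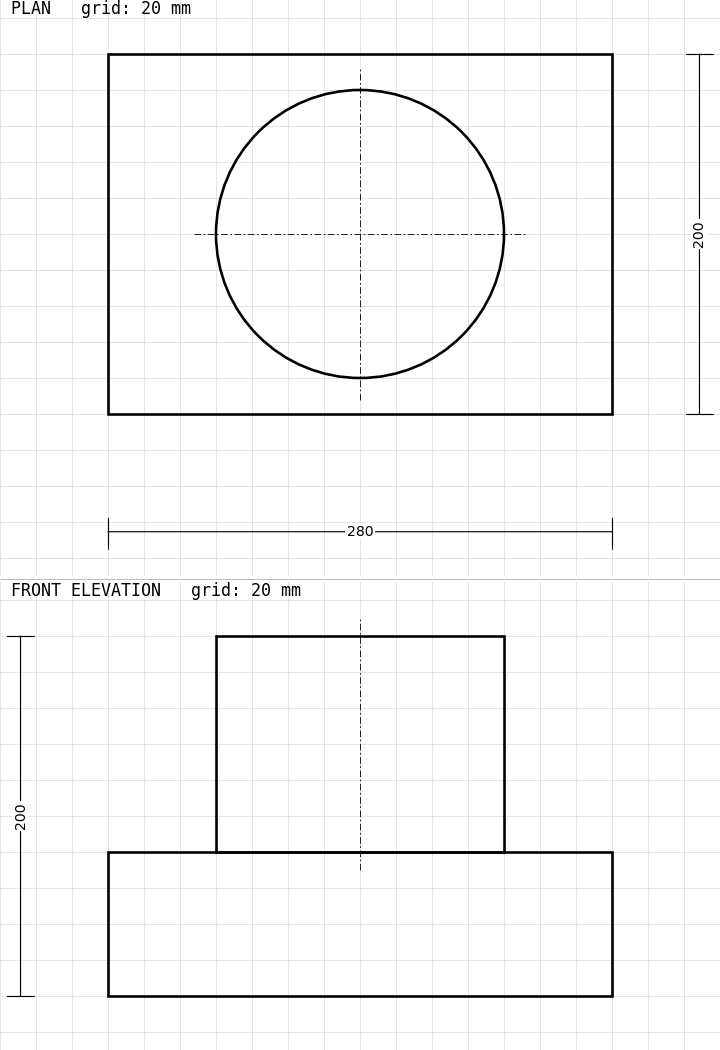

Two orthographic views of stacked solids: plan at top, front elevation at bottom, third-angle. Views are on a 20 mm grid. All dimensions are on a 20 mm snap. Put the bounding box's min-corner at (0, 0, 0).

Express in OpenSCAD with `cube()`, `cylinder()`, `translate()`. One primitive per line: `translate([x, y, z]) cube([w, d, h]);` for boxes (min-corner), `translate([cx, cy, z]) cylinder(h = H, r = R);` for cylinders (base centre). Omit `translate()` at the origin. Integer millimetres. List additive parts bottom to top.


cube([280, 200, 80]);
translate([140, 100, 80]) cylinder(h = 120, r = 80);


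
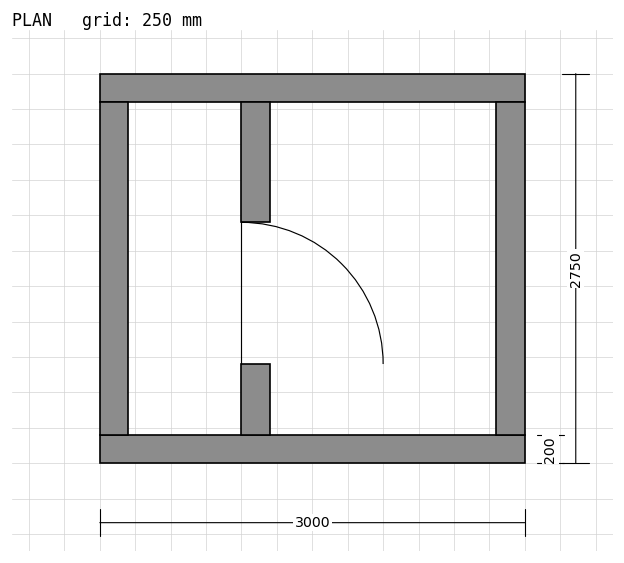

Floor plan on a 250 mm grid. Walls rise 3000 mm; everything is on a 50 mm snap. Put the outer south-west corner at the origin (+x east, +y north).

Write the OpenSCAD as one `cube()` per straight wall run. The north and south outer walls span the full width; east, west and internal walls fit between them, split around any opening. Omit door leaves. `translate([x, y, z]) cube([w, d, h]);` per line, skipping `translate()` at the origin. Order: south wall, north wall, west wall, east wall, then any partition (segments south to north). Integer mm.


cube([3000, 200, 3000]);
translate([0, 2550, 0]) cube([3000, 200, 3000]);
translate([0, 200, 0]) cube([200, 2350, 3000]);
translate([2800, 200, 0]) cube([200, 2350, 3000]);
translate([1000, 200, 0]) cube([200, 500, 3000]);
translate([1000, 1700, 0]) cube([200, 850, 3000]);


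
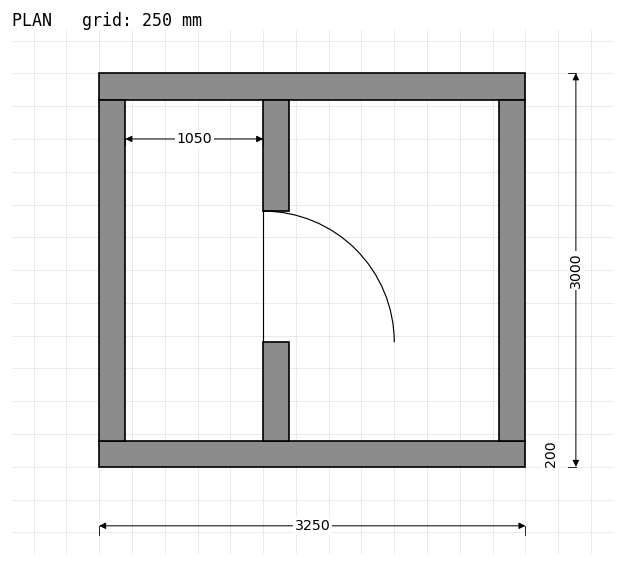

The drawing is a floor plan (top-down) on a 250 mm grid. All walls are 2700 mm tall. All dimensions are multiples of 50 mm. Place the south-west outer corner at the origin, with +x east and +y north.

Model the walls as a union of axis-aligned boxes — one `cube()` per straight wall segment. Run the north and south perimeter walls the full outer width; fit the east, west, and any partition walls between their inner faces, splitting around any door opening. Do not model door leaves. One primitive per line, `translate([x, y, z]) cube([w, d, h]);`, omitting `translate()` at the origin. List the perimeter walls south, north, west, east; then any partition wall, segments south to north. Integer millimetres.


cube([3250, 200, 2700]);
translate([0, 2800, 0]) cube([3250, 200, 2700]);
translate([0, 200, 0]) cube([200, 2600, 2700]);
translate([3050, 200, 0]) cube([200, 2600, 2700]);
translate([1250, 200, 0]) cube([200, 750, 2700]);
translate([1250, 1950, 0]) cube([200, 850, 2700]);


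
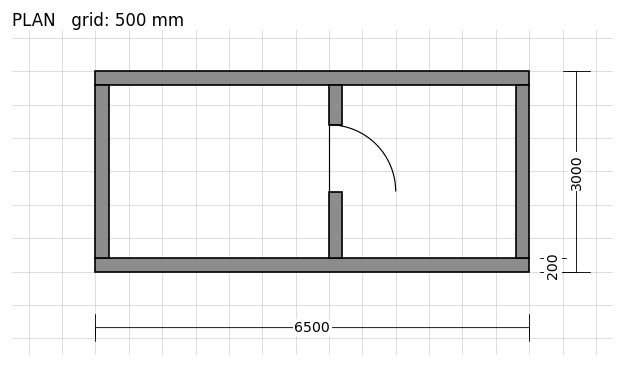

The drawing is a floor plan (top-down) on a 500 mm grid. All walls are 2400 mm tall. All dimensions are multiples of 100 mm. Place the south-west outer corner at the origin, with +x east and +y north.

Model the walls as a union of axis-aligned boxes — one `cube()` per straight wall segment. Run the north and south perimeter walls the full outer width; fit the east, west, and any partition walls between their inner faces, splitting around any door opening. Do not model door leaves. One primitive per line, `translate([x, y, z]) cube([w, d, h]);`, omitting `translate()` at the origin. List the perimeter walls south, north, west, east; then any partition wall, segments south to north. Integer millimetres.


cube([6500, 200, 2400]);
translate([0, 2800, 0]) cube([6500, 200, 2400]);
translate([0, 200, 0]) cube([200, 2600, 2400]);
translate([6300, 200, 0]) cube([200, 2600, 2400]);
translate([3500, 200, 0]) cube([200, 1000, 2400]);
translate([3500, 2200, 0]) cube([200, 600, 2400]);
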